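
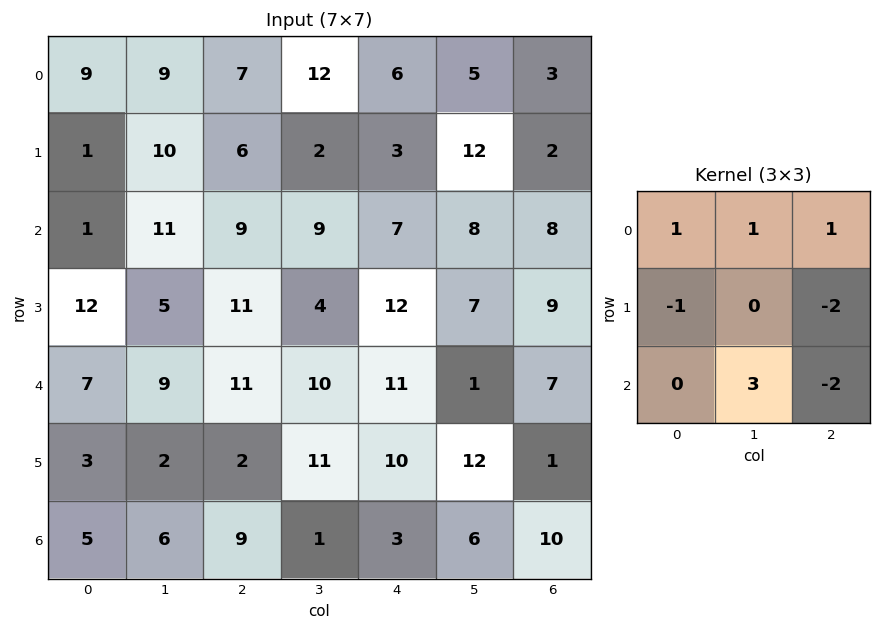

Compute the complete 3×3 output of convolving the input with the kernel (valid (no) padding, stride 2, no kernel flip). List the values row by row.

Output[0,0]: The receptive field on the input at this output position is [9 9 7 / 1 10 6 / 1 11 9]. Elementwise product with the kernel and sum: 9·1 + 9·1 + 7·1 + 1·-1 + 6·-2 + 11·3 + 9·-2.

27 26 15
-8 -2 -18
20 7 5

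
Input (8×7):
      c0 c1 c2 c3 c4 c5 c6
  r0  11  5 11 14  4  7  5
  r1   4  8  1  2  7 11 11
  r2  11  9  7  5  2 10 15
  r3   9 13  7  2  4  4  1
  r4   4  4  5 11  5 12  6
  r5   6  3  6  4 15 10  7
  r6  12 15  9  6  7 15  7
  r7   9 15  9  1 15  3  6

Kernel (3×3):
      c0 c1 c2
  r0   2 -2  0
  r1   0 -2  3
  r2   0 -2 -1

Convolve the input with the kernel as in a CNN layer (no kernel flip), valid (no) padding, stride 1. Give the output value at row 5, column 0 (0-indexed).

-36

The receptive field on the input at this output position is [6 3 6 / 12 15 9 / 9 15 9]. Elementwise product with the kernel and sum: 6·2 + 3·-2 + 15·-2 + 9·3 + 15·-2 + 9·-1.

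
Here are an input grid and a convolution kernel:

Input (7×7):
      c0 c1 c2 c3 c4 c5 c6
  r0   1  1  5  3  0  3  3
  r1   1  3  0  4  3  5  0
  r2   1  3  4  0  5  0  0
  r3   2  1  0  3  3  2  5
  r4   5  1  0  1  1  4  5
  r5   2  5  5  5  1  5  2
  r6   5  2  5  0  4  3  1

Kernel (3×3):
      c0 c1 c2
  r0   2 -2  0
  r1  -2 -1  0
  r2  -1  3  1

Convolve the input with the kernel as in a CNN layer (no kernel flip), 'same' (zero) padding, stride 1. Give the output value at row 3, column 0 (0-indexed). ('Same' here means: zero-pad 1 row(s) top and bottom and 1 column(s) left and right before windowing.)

12

The receptive field on the zero-padded input at this output position is [0 1 3 / 0 2 1 / 0 5 1]. Elementwise product with the kernel and sum: 0·2 + 1·-2 + 0·-2 + 2·-1 + 0·-1 + 5·3 + 1·1.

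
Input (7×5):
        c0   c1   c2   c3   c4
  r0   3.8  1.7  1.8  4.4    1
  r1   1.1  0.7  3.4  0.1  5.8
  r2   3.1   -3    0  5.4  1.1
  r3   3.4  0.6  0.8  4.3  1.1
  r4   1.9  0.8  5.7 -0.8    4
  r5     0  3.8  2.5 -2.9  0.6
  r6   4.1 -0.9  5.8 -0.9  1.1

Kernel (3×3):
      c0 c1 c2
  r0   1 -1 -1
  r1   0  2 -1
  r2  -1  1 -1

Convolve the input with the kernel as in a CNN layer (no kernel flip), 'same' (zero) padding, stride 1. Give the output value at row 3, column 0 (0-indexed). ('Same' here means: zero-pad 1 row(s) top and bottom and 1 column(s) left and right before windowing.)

The receptive field on the zero-padded input at this output position is [0 3.1 -3 / 0 3.4 0.6 / 0 1.9 0.8]. Elementwise product with the kernel and sum: 0·1 + 3.1·-1 + -3·-1 + 3.4·2 + 0.6·-1 + 0·-1 + 1.9·1 + 0.8·-1.

7.2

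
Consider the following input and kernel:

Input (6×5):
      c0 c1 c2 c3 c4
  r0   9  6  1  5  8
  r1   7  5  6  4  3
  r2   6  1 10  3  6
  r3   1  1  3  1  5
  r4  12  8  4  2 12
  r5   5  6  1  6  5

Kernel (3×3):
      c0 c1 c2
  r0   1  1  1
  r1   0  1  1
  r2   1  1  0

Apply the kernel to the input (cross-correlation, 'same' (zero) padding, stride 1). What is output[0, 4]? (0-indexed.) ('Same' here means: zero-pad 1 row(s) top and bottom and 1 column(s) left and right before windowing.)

15

The receptive field on the zero-padded input at this output position is [0 0 0 / 5 8 0 / 4 3 0]. Elementwise product with the kernel and sum: 0·1 + 0·1 + 0·1 + 8·1 + 0·1 + 4·1 + 3·1.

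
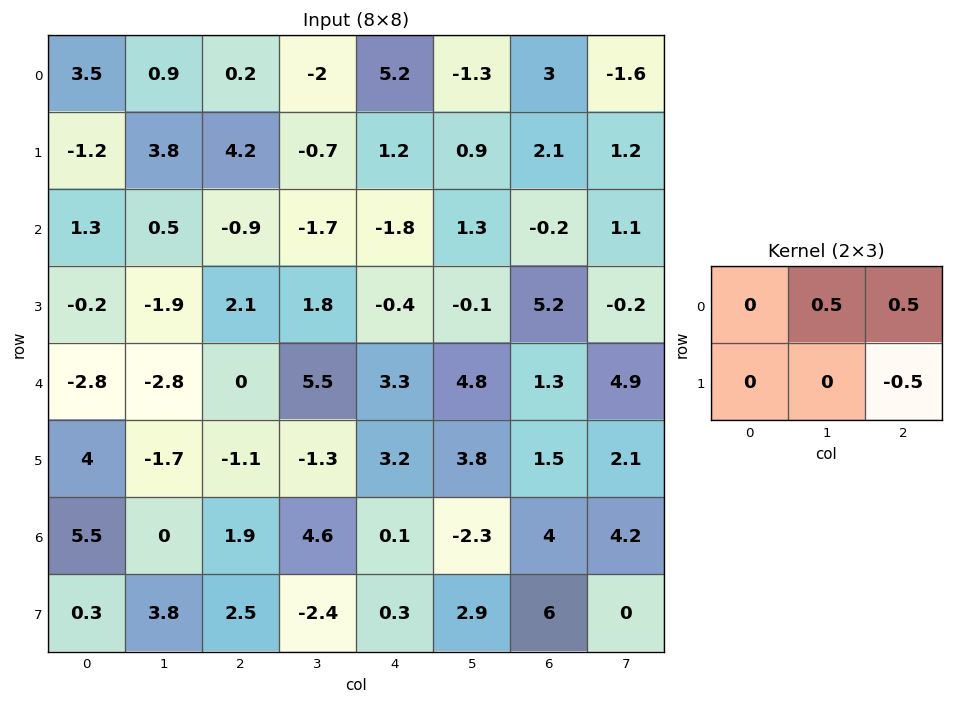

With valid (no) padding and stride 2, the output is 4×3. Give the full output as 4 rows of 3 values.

-1.55 1 -0.2
-1.25 -1.55 -2.05
-0.85 2.8 2.3
-0.3 2.2 -2.15

Output[0,0]: The receptive field on the input at this output position is [3.5 0.9 0.2 / -1.2 3.8 4.2]. Elementwise product with the kernel and sum: 0.9·0.5 + 0.2·0.5 + 4.2·-0.5.
Output[0,1]: The receptive field on the input at this output position is [0.2 -2 5.2 / 4.2 -0.7 1.2]. Elementwise product with the kernel and sum: -2·0.5 + 5.2·0.5 + 1.2·-0.5.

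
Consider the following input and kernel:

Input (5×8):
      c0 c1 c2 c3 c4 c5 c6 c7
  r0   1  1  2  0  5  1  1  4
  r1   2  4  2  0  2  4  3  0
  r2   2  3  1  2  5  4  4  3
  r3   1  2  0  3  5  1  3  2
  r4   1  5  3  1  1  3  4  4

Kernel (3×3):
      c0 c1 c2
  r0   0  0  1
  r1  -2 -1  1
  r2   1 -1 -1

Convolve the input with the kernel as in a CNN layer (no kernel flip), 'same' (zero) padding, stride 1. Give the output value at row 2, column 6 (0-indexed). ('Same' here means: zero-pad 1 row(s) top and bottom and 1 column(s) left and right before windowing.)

The receptive field on the zero-padded input at this output position is [4 3 0 / 4 4 3 / 1 3 2]. Elementwise product with the kernel and sum: 0·1 + 4·-2 + 4·-1 + 3·1 + 1·1 + 3·-1 + 2·-1.

-13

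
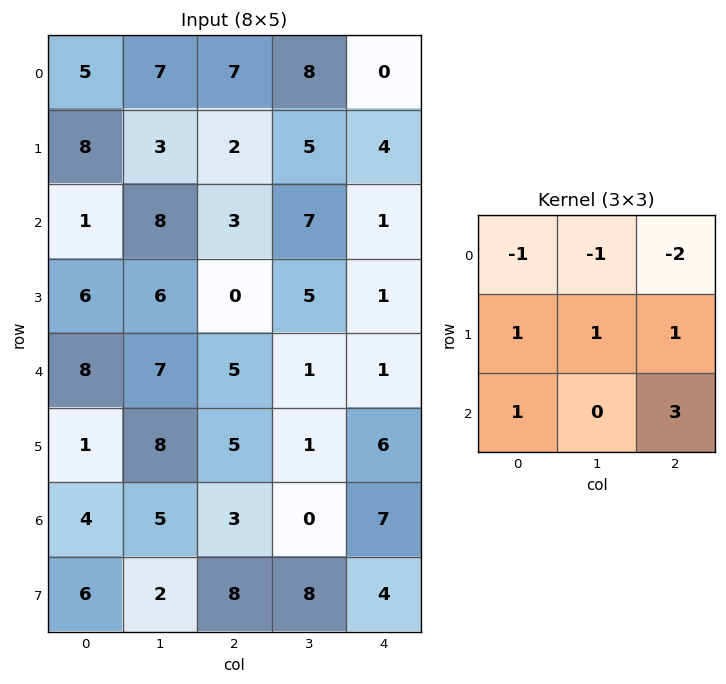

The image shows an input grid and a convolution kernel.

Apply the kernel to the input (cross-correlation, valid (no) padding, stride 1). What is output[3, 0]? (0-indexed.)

The receptive field on the input at this output position is [6 6 0 / 8 7 5 / 1 8 5]. Elementwise product with the kernel and sum: 6·-1 + 6·-1 + 0·-2 + 8·1 + 7·1 + 5·1 + 1·1 + 5·3.

24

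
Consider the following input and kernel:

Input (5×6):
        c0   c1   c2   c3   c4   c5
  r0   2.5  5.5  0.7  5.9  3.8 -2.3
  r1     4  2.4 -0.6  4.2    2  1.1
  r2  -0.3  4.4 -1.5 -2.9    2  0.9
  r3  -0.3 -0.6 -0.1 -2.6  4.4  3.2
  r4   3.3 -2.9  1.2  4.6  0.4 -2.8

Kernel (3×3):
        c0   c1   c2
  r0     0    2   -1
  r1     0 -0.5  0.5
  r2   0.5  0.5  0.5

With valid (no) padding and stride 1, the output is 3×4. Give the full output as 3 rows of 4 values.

Output[0,0]: The receptive field on the input at this output position is [2.5 5.5 0.7 / 4 2.4 -0.6 / -0.3 4.4 -1.5]. Elementwise product with the kernel and sum: 5.5·2 + 0.7·-1 + 2.4·-0.5 + -0.6·0.5 + -0.3·0.5 + 4.4·0.5 + -1.5·0.5.
Output[0,1]: The receptive field on the input at this output position is [5.5 0.7 5.9 / 2.4 -0.6 4.2 / 4.4 -1.5 -2.9]. Elementwise product with the kernel and sum: 0.7·2 + 5.9·-1 + -0.6·-0.5 + 4.2·0.5 + 4.4·0.5 + -1.5·0.5 + -2.9·0.5.

10.1 -2.1 5.7 9.45
1.95 -7.75 9.7 4.85
11.35 0.1 -1.2 3.6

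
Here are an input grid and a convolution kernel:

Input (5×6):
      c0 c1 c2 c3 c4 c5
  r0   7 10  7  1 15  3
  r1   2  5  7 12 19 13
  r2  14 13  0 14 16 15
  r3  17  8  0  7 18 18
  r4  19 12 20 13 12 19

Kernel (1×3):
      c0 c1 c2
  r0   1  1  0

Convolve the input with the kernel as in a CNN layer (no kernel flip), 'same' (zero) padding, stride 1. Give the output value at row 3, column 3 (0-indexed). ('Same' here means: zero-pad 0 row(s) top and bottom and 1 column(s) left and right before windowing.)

The receptive field on the zero-padded input at this output position is [0 7 18]. Elementwise product with the kernel and sum: 0·1 + 7·1.

7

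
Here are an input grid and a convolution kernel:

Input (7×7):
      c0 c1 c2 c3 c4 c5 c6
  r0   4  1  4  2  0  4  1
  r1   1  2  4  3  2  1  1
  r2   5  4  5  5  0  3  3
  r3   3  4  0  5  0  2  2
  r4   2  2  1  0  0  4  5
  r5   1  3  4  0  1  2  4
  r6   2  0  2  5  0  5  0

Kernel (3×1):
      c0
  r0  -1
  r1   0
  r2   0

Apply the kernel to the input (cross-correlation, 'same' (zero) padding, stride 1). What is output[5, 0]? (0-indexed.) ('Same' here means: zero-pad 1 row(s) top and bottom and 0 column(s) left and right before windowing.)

-2

The receptive field on the zero-padded input at this output position is [2 / 1 / 2]. Elementwise product with the kernel and sum: 2·-1.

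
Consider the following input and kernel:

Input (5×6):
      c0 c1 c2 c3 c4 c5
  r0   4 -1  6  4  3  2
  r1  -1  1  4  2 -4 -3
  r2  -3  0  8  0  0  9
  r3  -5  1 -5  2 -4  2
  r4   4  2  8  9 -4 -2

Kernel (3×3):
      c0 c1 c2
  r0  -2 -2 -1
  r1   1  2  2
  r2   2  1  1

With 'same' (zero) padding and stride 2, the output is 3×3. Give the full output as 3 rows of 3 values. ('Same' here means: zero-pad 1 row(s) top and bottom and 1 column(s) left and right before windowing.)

6 27 11
-9 3 27
21 42 -1

Output[0,0]: The receptive field on the zero-padded input at this output position is [0 0 0 / 0 4 -1 / 0 -1 1]. Elementwise product with the kernel and sum: 0·-2 + 0·-2 + 0·-1 + 0·1 + 4·2 + -1·2 + 0·2 + -1·1 + 1·1.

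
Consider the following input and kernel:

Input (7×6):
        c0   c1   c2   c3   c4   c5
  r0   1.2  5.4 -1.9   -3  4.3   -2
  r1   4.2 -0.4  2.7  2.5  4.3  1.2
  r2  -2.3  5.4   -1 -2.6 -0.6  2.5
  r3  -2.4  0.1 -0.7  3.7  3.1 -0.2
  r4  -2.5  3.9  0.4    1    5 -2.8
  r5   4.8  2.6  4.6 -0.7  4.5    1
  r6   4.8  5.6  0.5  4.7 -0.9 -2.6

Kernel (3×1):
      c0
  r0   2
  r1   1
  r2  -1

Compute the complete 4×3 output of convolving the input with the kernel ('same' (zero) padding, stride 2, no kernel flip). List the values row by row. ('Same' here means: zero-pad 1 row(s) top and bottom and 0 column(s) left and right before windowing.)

-3 -4.6 0
8.5 5.1 4.9
-12.1 -5.6 6.7
14.4 9.7 8.1

Output[0,0]: The receptive field on the zero-padded input at this output position is [0 / 1.2 / 4.2]. Elementwise product with the kernel and sum: 0·2 + 1.2·1 + 4.2·-1.
Output[0,1]: The receptive field on the zero-padded input at this output position is [0 / -1.9 / 2.7]. Elementwise product with the kernel and sum: 0·2 + -1.9·1 + 2.7·-1.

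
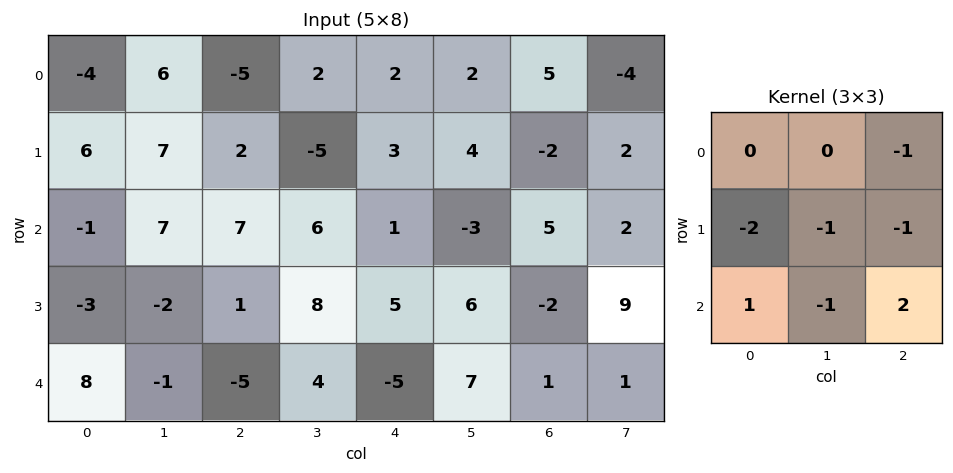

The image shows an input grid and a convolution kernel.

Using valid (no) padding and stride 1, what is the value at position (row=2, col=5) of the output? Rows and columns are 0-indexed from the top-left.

-13

The receptive field on the input at this output position is [-3 5 2 / 6 -2 9 / 7 1 1]. Elementwise product with the kernel and sum: 2·-1 + 6·-2 + -2·-1 + 9·-1 + 7·1 + 1·-1 + 1·2.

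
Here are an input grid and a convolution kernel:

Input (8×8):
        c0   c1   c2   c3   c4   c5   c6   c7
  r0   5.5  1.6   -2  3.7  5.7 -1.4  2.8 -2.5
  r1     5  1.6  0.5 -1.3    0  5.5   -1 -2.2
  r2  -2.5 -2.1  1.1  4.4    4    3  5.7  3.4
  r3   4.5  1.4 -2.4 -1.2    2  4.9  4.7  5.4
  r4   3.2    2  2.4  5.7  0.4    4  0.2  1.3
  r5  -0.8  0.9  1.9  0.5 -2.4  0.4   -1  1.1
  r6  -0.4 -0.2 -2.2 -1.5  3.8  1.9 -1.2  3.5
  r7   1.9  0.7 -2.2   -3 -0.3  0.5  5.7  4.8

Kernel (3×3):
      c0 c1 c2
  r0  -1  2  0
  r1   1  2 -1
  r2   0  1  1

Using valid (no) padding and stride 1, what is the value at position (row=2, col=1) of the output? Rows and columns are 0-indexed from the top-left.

10.2

The receptive field on the input at this output position is [-2.1 1.1 4.4 / 1.4 -2.4 -1.2 / 2 2.4 5.7]. Elementwise product with the kernel and sum: -2.1·-1 + 1.1·2 + 1.4·1 + -2.4·2 + -1.2·-1 + 2.4·1 + 5.7·1.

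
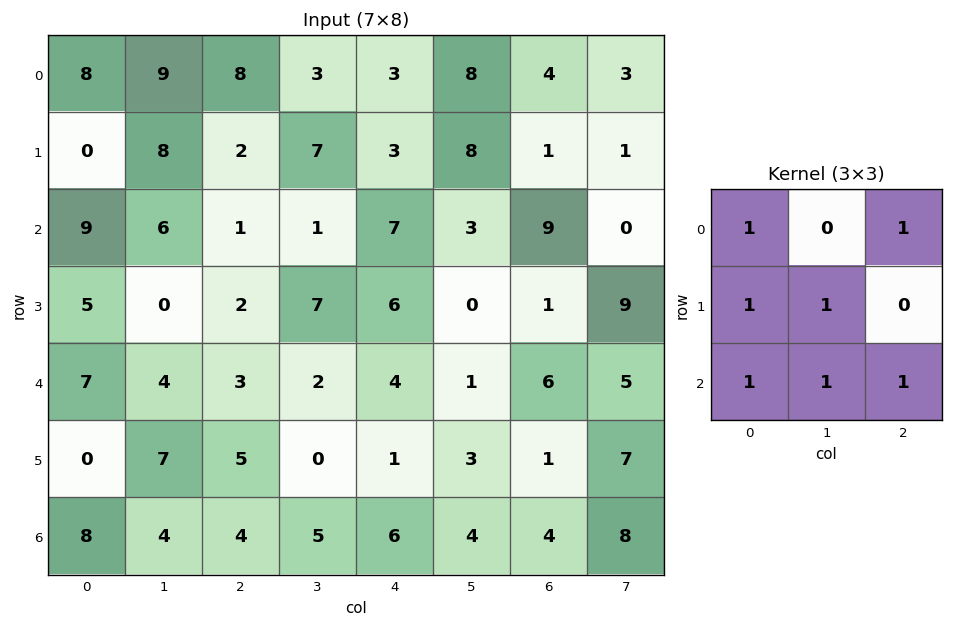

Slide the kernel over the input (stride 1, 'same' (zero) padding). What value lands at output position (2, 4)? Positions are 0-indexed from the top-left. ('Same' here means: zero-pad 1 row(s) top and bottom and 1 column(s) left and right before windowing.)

36

The receptive field on the zero-padded input at this output position is [7 3 8 / 1 7 3 / 7 6 0]. Elementwise product with the kernel and sum: 7·1 + 8·1 + 1·1 + 7·1 + 7·1 + 6·1 + 0·1.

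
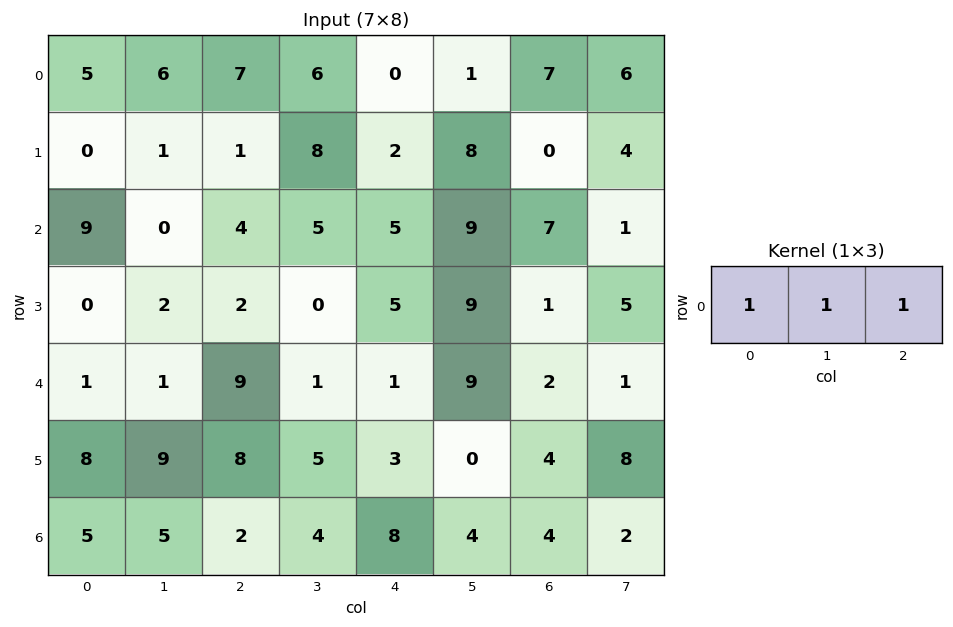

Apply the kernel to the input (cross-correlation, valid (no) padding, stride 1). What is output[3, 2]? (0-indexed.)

The receptive field on the input at this output position is [2 0 5]. Elementwise product with the kernel and sum: 2·1 + 0·1 + 5·1.

7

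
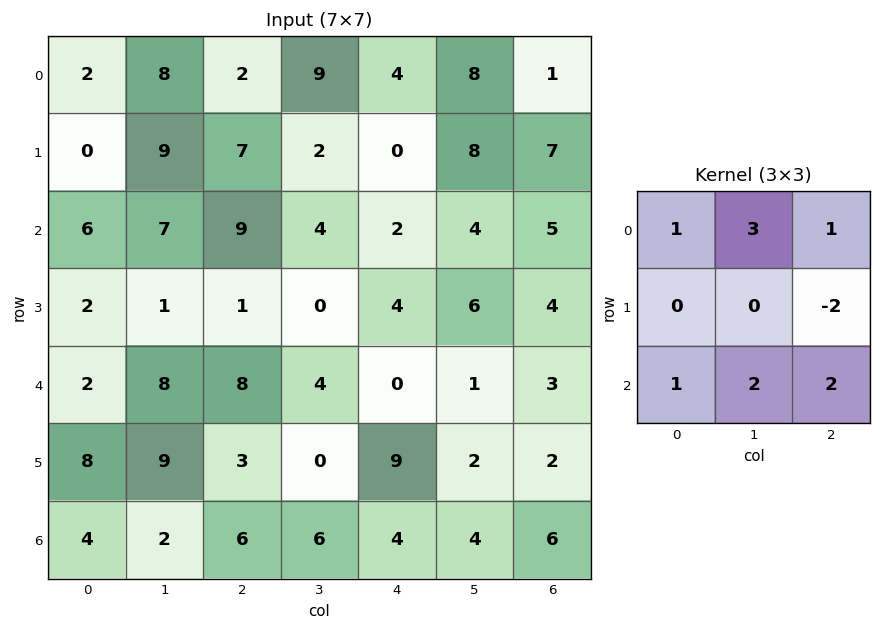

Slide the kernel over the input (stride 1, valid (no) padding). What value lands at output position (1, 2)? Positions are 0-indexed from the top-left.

The receptive field on the input at this output position is [7 2 0 / 9 4 2 / 1 0 4]. Elementwise product with the kernel and sum: 7·1 + 2·3 + 0·1 + 2·-2 + 1·1 + 0·2 + 4·2.

18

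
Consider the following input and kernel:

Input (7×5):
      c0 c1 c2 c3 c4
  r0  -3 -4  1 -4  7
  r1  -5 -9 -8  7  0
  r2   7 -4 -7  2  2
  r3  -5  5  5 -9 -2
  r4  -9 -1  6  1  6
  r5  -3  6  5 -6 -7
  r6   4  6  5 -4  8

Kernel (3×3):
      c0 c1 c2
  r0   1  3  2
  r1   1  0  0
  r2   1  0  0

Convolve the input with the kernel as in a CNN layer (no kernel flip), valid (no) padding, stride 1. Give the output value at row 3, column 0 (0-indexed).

8

The receptive field on the input at this output position is [-5 5 5 / -9 -1 6 / -3 6 5]. Elementwise product with the kernel and sum: -5·1 + 5·3 + 5·2 + -9·1 + -3·1.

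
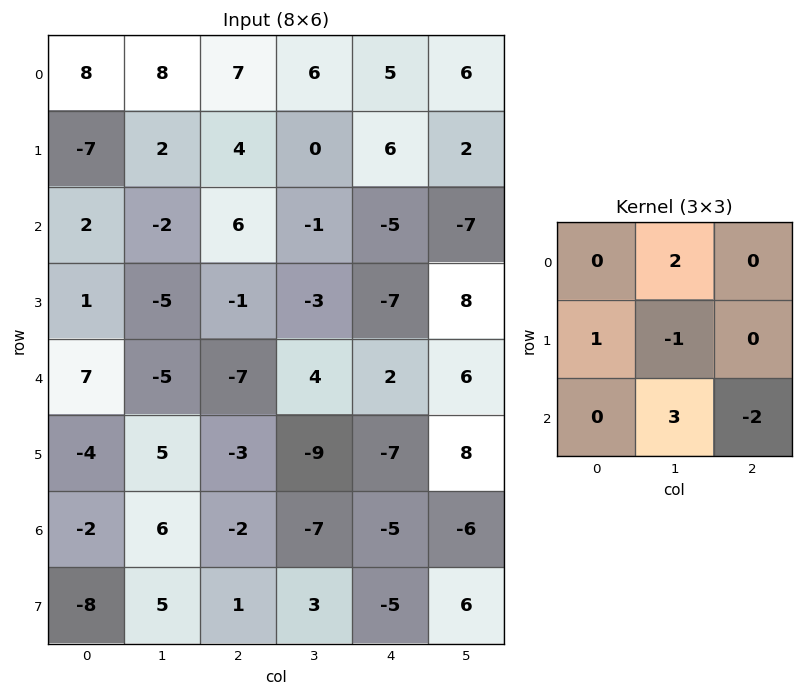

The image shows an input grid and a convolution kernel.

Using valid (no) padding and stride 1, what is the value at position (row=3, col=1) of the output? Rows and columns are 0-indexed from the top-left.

9

The receptive field on the input at this output position is [-5 -1 -3 / -5 -7 4 / 5 -3 -9]. Elementwise product with the kernel and sum: -1·2 + -5·1 + -7·-1 + -3·3 + -9·-2.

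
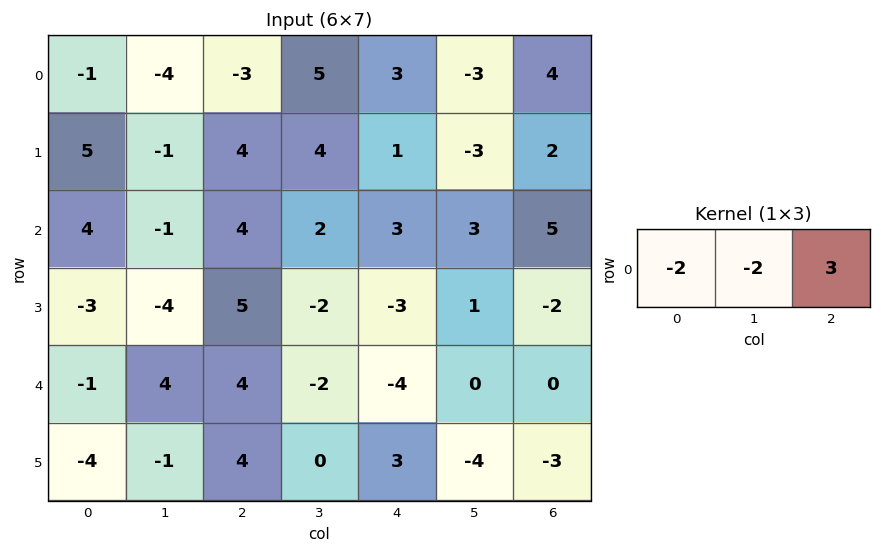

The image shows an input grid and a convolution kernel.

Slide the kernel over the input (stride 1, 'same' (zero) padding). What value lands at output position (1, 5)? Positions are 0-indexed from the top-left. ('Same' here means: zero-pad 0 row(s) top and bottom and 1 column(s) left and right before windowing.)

The receptive field on the zero-padded input at this output position is [1 -3 2]. Elementwise product with the kernel and sum: 1·-2 + -3·-2 + 2·3.

10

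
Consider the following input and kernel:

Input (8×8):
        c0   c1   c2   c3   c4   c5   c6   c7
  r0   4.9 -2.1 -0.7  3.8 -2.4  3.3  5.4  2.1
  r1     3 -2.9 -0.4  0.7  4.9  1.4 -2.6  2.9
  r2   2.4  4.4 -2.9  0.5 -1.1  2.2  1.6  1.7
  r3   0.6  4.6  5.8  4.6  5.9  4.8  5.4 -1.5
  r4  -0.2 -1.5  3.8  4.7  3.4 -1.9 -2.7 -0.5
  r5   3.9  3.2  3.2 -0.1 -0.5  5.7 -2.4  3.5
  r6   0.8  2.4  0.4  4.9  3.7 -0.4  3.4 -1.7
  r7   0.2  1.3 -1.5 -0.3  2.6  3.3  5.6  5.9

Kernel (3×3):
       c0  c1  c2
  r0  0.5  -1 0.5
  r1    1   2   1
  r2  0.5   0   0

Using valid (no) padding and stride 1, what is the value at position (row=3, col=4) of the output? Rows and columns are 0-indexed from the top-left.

-2.5

The receptive field on the input at this output position is [5.9 4.8 5.4 / 3.4 -1.9 -2.7 / -0.5 5.7 -2.4]. Elementwise product with the kernel and sum: 5.9·0.5 + 4.8·-1 + 5.4·0.5 + 3.4·1 + -1.9·2 + -2.7·1 + -0.5·0.5.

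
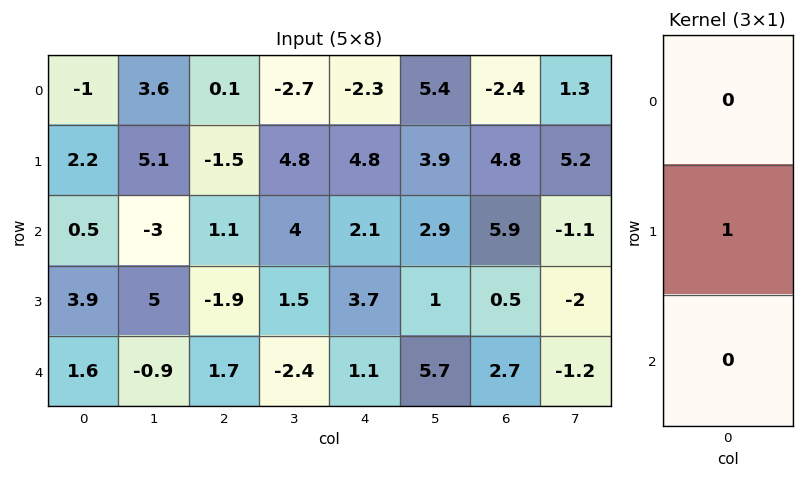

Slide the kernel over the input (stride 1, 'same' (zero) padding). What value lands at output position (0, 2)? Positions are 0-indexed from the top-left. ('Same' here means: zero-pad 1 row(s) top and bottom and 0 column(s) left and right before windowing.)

The receptive field on the zero-padded input at this output position is [0 / 0.1 / -1.5]. Elementwise product with the kernel and sum: 0.1·1.

0.1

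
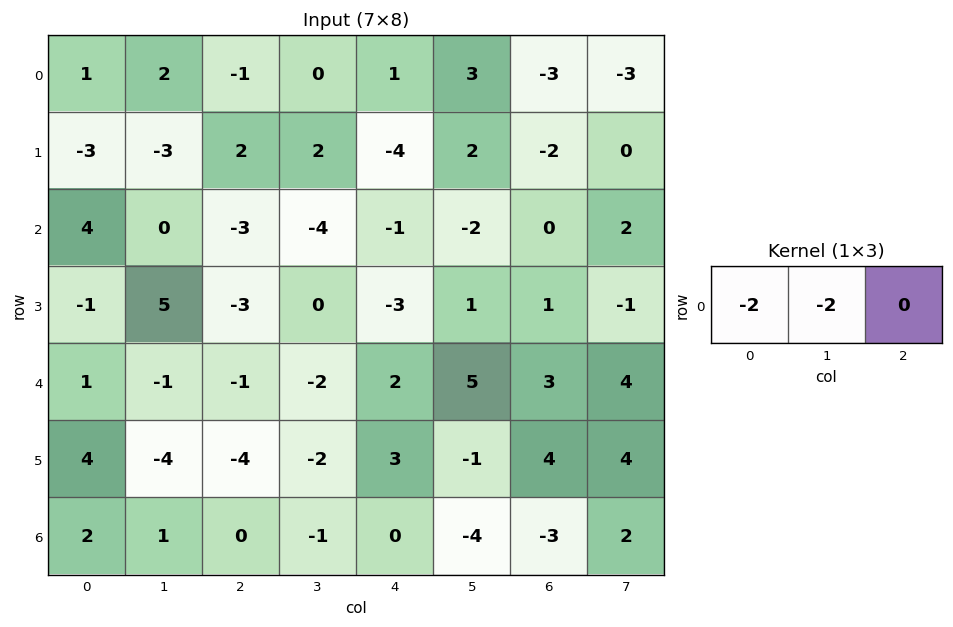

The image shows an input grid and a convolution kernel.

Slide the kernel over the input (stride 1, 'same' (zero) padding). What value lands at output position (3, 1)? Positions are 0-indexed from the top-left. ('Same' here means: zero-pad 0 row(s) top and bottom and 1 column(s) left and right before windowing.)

The receptive field on the zero-padded input at this output position is [-1 5 -3]. Elementwise product with the kernel and sum: -1·-2 + 5·-2.

-8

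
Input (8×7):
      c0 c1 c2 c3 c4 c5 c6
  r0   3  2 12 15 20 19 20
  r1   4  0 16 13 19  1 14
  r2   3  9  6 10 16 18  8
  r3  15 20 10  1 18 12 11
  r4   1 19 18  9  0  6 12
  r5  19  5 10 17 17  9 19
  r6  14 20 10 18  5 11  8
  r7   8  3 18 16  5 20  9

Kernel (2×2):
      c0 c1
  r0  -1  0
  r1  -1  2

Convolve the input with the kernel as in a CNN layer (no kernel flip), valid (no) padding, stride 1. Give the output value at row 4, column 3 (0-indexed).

8

The receptive field on the input at this output position is [9 0 / 17 17]. Elementwise product with the kernel and sum: 9·-1 + 17·-1 + 17·2.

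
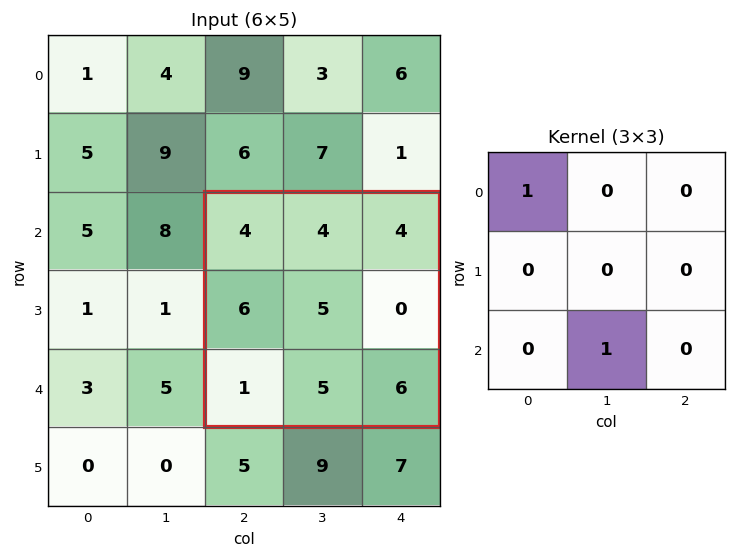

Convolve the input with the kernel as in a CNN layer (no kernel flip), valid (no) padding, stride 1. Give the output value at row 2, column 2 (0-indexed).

The receptive field on the input at this output position is [4 4 4 / 6 5 0 / 1 5 6]. Elementwise product with the kernel and sum: 4·1 + 5·1.

9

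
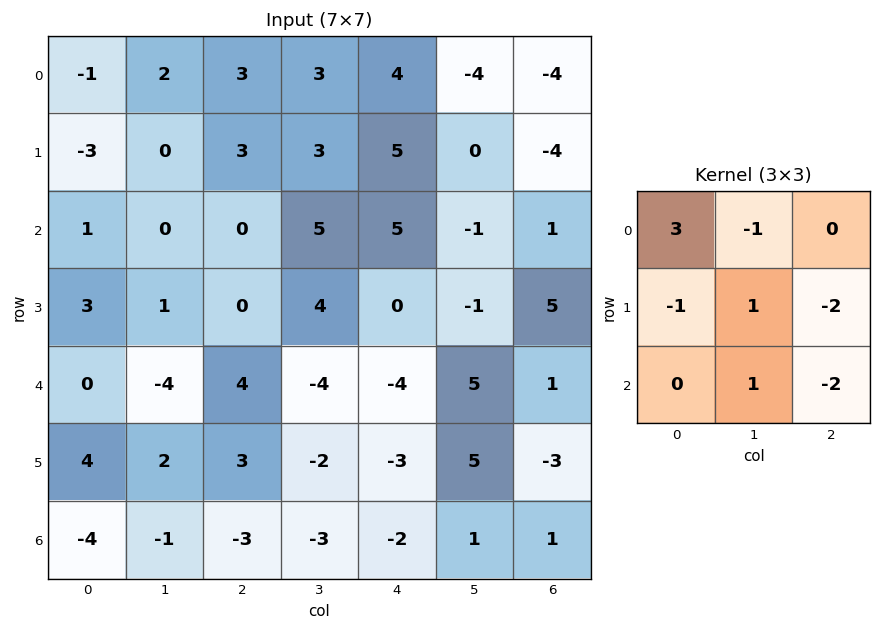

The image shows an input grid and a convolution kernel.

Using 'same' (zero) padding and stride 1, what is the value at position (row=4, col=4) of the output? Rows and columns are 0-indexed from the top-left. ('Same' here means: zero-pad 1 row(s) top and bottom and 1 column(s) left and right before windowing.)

The receptive field on the zero-padded input at this output position is [4 0 -1 / -4 -4 5 / -2 -3 5]. Elementwise product with the kernel and sum: 4·3 + 0·-1 + -4·-1 + -4·1 + 5·-2 + -3·1 + 5·-2.

-11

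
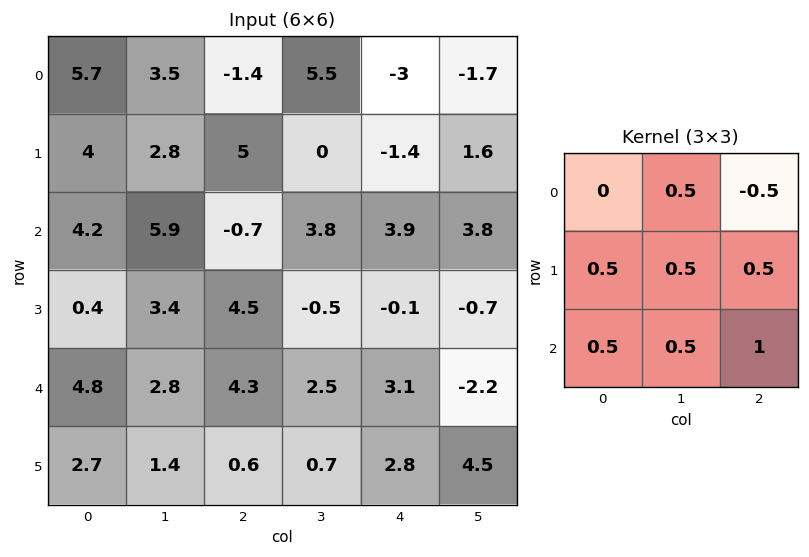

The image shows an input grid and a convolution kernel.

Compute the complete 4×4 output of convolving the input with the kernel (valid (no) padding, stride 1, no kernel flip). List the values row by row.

Output[0,0]: The receptive field on the input at this output position is [5.7 3.5 -1.4 / 4 2.8 5 / 4.2 5.9 -0.7]. Elementwise product with the kernel and sum: 3.5·0.5 + -1.4·-0.5 + 4·0.5 + 2.8·0.5 + 5·0.5 + 4.2·0.5 + 5.9·0.5 + -0.7·1.

12.7 6.85 11.5 7.1
10 10.45 6.1 3.25
15.55 7.5 8.4 0
8.05 9 8.2 8.25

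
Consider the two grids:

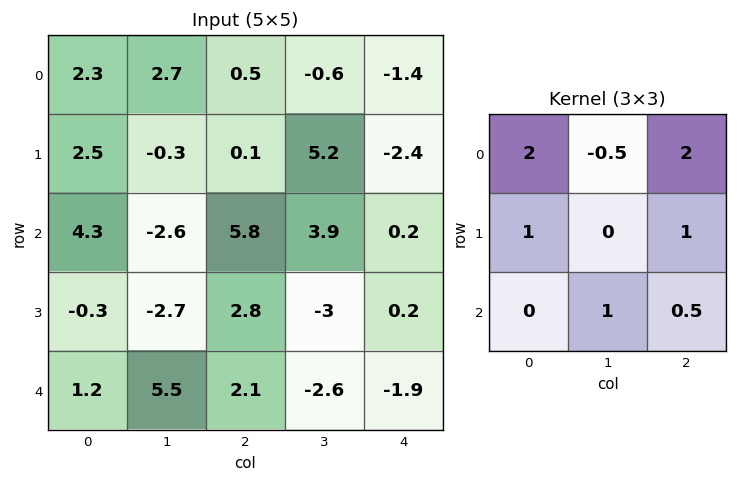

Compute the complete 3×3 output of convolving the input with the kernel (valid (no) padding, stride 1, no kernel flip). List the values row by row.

7.15 16.6 0.2
14.15 12.35 -4.1
30.55 -5.2 9.5

Output[0,0]: The receptive field on the input at this output position is [2.3 2.7 0.5 / 2.5 -0.3 0.1 / 4.3 -2.6 5.8]. Elementwise product with the kernel and sum: 2.3·2 + 2.7·-0.5 + 0.5·2 + 2.5·1 + 0.1·1 + -2.6·1 + 5.8·0.5.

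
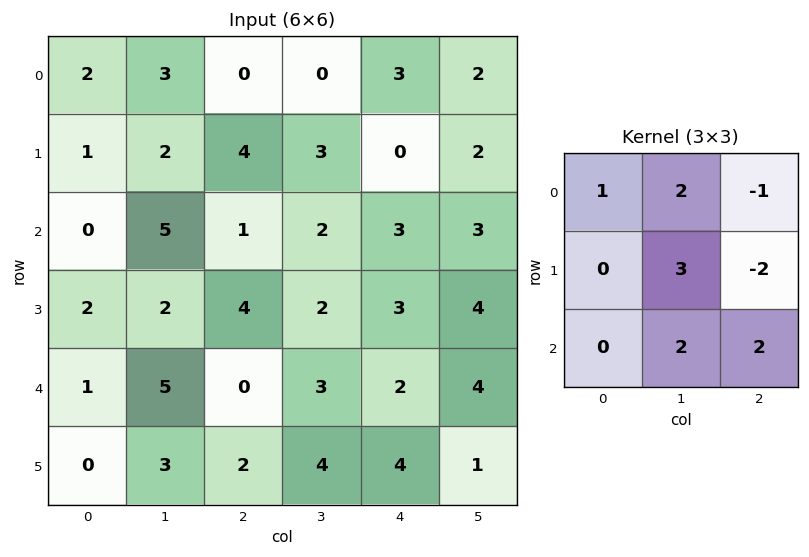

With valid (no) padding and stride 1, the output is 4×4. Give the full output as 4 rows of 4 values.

Output[0,0]: The receptive field on the input at this output position is [2 3 0 / 1 2 4 / 0 5 1]. Elementwise product with the kernel and sum: 2·1 + 3·2 + 0·-1 + 2·3 + 4·-2 + 5·2 + 1·2.

18 15 16 12
26 18 20 18
17 19 12 18
27 14 26 12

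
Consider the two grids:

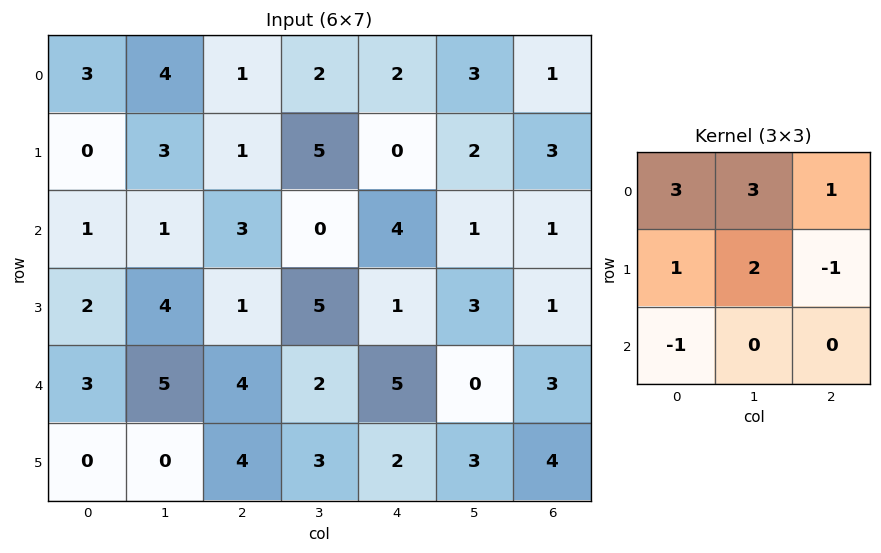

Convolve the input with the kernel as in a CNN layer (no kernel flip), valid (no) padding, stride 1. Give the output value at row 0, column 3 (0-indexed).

The receptive field on the input at this output position is [2 2 3 / 5 0 2 / 0 4 1]. Elementwise product with the kernel and sum: 2·3 + 2·3 + 3·1 + 5·1 + 0·2 + 2·-1 + 0·-1.

18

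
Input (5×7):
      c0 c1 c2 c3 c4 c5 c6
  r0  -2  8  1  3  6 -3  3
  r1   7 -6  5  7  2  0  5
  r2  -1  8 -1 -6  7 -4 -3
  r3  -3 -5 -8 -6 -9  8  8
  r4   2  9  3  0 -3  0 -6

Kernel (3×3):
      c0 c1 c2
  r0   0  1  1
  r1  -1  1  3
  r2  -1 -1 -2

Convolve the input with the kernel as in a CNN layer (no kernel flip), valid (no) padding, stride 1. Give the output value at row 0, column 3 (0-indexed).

The receptive field on the input at this output position is [3 6 -3 / 7 2 0 / -6 7 -4]. Elementwise product with the kernel and sum: 6·1 + -3·1 + 7·-1 + 2·1 + 0·3 + -6·-1 + 7·-1 + -4·-2.

5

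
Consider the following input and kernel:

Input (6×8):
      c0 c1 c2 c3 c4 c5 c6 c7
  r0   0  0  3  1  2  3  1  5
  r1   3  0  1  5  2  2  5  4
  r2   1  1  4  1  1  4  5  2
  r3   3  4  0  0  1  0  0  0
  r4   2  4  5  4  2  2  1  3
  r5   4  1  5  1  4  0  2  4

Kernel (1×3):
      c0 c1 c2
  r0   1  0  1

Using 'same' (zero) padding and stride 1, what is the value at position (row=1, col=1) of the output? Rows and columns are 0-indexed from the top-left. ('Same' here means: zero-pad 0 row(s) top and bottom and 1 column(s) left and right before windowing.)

The receptive field on the zero-padded input at this output position is [3 0 1]. Elementwise product with the kernel and sum: 3·1 + 1·1.

4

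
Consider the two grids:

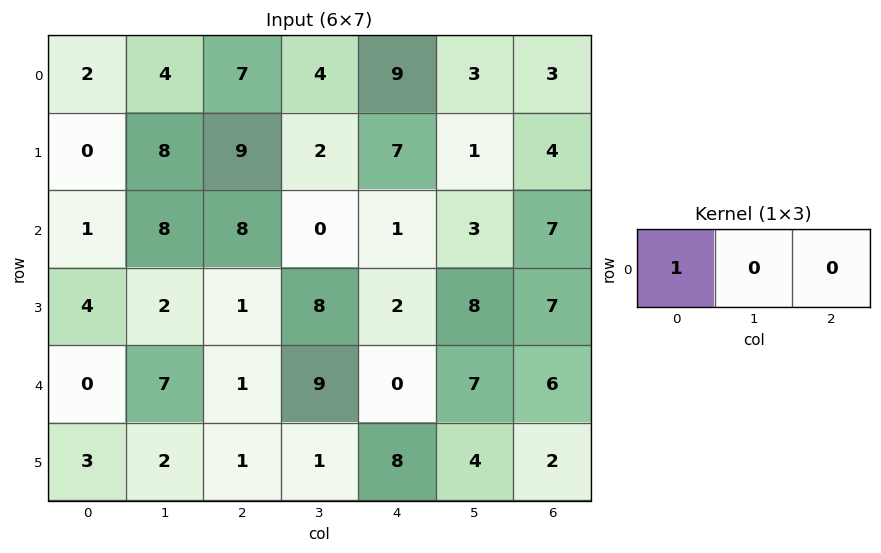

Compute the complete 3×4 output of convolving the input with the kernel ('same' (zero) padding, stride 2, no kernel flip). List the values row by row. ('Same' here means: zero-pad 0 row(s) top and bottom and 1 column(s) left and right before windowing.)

0 4 4 3
0 8 0 3
0 7 9 7

Output[0,0]: The receptive field on the zero-padded input at this output position is [0 2 4]. Elementwise product with the kernel and sum: 0·1.
Output[0,1]: The receptive field on the zero-padded input at this output position is [4 7 4]. Elementwise product with the kernel and sum: 4·1.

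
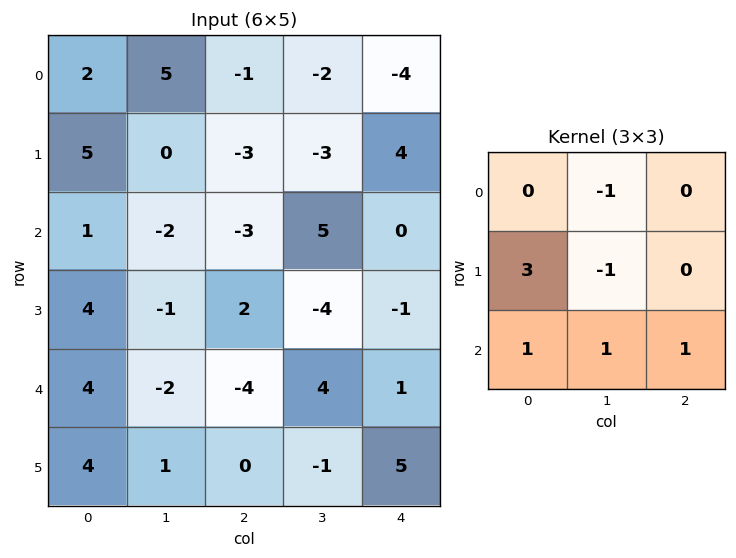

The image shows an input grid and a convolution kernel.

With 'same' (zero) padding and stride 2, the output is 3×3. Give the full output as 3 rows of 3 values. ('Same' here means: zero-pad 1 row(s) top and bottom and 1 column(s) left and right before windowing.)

3 10 -1
-3 -3 6
-3 -4 16

Output[0,0]: The receptive field on the zero-padded input at this output position is [0 0 0 / 0 2 5 / 0 5 0]. Elementwise product with the kernel and sum: 0·-1 + 0·3 + 2·-1 + 0·1 + 5·1 + 0·1.
Output[0,1]: The receptive field on the zero-padded input at this output position is [0 0 0 / 5 -1 -2 / 0 -3 -3]. Elementwise product with the kernel and sum: 0·-1 + 5·3 + -1·-1 + 0·1 + -3·1 + -3·1.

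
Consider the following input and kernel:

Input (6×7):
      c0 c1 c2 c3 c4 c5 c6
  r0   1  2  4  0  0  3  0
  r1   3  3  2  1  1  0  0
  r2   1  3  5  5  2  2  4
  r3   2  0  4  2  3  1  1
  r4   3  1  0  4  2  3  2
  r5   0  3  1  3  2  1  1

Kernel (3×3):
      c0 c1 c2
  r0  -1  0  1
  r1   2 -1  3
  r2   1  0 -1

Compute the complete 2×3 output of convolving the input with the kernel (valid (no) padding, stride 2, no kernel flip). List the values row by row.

8 5 0
23 10 10

Output[0,0]: The receptive field on the input at this output position is [1 2 4 / 3 3 2 / 1 3 5]. Elementwise product with the kernel and sum: 1·-1 + 4·1 + 3·2 + 3·-1 + 2·3 + 1·1 + 5·-1.
Output[0,1]: The receptive field on the input at this output position is [4 0 0 / 2 1 1 / 5 5 2]. Elementwise product with the kernel and sum: 4·-1 + 0·1 + 2·2 + 1·-1 + 1·3 + 5·1 + 2·-1.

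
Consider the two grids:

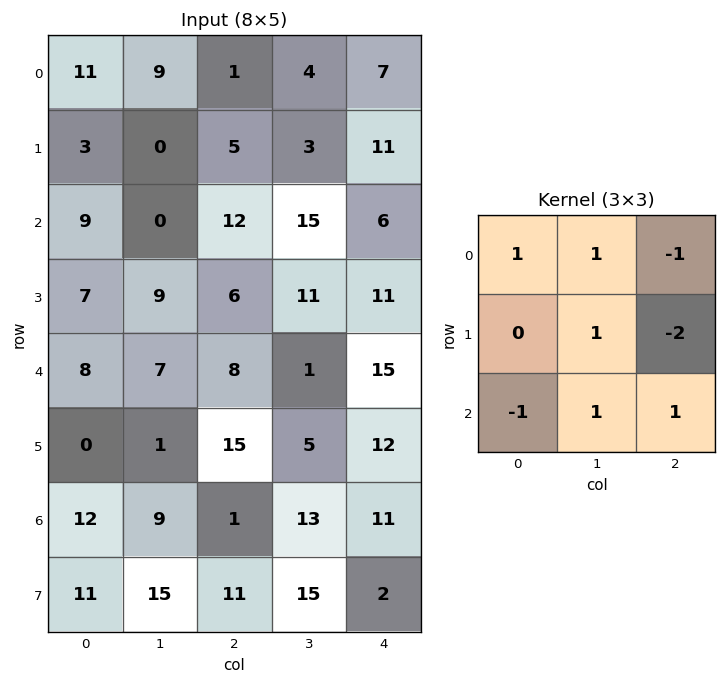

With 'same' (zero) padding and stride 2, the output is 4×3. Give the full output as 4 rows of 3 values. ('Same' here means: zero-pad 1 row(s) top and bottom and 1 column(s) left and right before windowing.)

-4 1 15
28 -8 20
-7 29 44
19 -3 15

Output[0,0]: The receptive field on the zero-padded input at this output position is [0 0 0 / 0 11 9 / 0 3 0]. Elementwise product with the kernel and sum: 0·1 + 0·1 + 0·-1 + 11·1 + 9·-2 + 0·-1 + 3·1 + 0·1.
Output[0,1]: The receptive field on the zero-padded input at this output position is [0 0 0 / 9 1 4 / 0 5 3]. Elementwise product with the kernel and sum: 0·1 + 0·1 + 0·-1 + 1·1 + 4·-2 + 0·-1 + 5·1 + 3·1.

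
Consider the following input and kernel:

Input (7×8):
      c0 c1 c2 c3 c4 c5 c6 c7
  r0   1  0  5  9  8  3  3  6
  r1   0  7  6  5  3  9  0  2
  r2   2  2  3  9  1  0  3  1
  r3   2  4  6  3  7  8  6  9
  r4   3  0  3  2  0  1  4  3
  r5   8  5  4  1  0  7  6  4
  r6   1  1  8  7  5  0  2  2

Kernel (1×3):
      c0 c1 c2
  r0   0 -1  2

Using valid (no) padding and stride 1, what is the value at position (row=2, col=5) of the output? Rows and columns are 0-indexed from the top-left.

The receptive field on the input at this output position is [0 3 1]. Elementwise product with the kernel and sum: 3·-1 + 1·2.

-1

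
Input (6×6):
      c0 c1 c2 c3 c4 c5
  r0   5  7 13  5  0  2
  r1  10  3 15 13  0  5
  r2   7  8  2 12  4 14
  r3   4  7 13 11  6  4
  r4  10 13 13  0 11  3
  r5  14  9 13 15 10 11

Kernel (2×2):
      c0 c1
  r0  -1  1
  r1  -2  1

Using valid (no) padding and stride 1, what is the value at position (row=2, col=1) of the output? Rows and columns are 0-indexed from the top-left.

-7

The receptive field on the input at this output position is [8 2 / 7 13]. Elementwise product with the kernel and sum: 8·-1 + 2·1 + 7·-2 + 13·1.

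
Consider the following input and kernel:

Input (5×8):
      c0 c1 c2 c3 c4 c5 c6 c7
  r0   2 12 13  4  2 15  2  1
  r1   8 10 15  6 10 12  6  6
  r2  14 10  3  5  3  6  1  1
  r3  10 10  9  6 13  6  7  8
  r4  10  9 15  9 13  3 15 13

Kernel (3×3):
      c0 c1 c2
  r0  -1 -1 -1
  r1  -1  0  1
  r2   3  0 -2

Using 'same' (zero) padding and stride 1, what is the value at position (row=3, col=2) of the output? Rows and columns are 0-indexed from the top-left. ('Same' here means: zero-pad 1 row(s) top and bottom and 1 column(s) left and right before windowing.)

-13

The receptive field on the zero-padded input at this output position is [10 3 5 / 10 9 6 / 9 15 9]. Elementwise product with the kernel and sum: 10·-1 + 3·-1 + 5·-1 + 10·-1 + 6·1 + 9·3 + 9·-2.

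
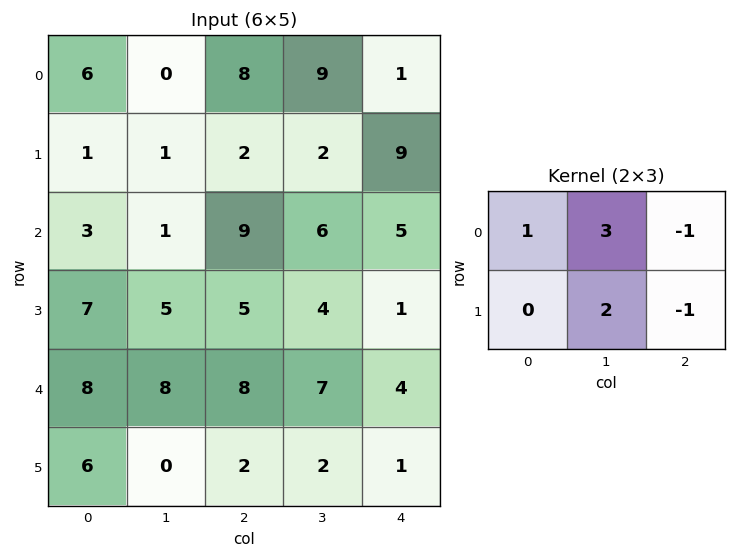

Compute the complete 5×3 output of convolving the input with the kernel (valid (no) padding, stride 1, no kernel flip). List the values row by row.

-2 17 29
-5 17 6
2 28 29
25 25 26
22 27 28

Output[0,0]: The receptive field on the input at this output position is [6 0 8 / 1 1 2]. Elementwise product with the kernel and sum: 6·1 + 0·3 + 8·-1 + 1·2 + 2·-1.
Output[0,1]: The receptive field on the input at this output position is [0 8 9 / 1 2 2]. Elementwise product with the kernel and sum: 0·1 + 8·3 + 9·-1 + 2·2 + 2·-1.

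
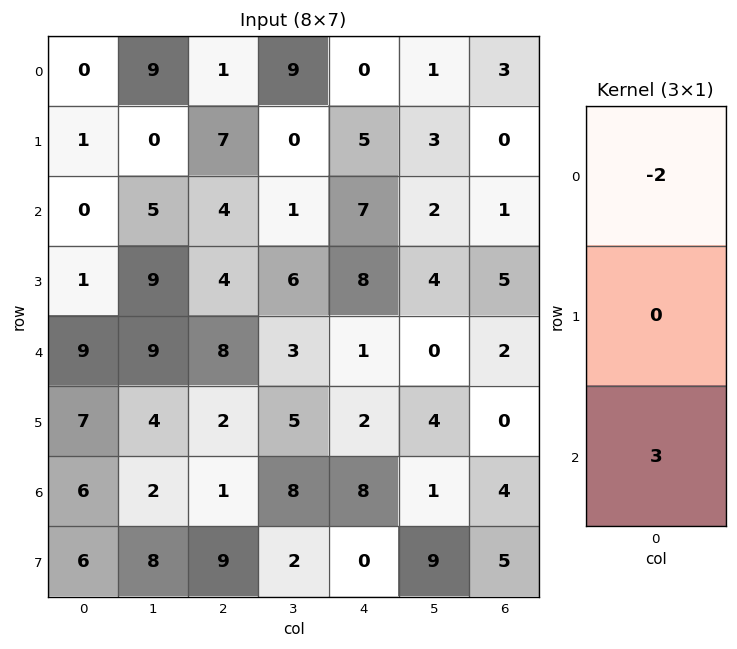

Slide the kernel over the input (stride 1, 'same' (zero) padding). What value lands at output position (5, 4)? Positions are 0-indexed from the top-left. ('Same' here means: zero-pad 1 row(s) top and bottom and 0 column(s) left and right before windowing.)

22

The receptive field on the zero-padded input at this output position is [1 / 2 / 8]. Elementwise product with the kernel and sum: 1·-2 + 8·3.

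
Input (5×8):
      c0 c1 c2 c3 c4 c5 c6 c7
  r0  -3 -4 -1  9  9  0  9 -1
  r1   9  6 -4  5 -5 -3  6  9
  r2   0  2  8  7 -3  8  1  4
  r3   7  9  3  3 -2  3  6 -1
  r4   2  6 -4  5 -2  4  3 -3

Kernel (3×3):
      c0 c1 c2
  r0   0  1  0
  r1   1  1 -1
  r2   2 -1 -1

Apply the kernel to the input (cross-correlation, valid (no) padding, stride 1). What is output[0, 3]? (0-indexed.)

21

The receptive field on the input at this output position is [9 9 0 / 5 -5 -3 / 7 -3 8]. Elementwise product with the kernel and sum: 9·1 + 5·1 + -5·1 + -3·-1 + 7·2 + -3·-1 + 8·-1.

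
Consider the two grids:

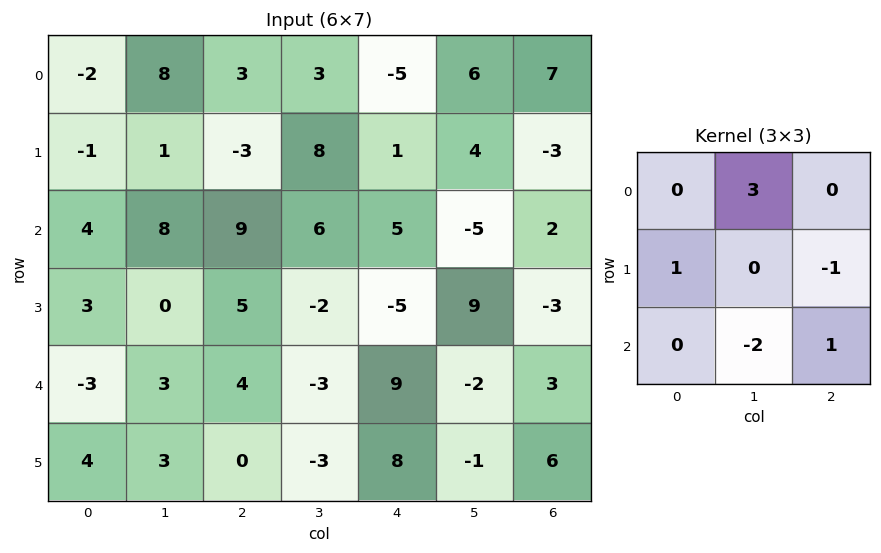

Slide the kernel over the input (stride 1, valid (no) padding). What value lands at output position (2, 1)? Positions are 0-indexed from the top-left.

The receptive field on the input at this output position is [8 9 6 / 0 5 -2 / 3 4 -3]. Elementwise product with the kernel and sum: 9·3 + 0·1 + -2·-1 + 4·-2 + -3·1.

18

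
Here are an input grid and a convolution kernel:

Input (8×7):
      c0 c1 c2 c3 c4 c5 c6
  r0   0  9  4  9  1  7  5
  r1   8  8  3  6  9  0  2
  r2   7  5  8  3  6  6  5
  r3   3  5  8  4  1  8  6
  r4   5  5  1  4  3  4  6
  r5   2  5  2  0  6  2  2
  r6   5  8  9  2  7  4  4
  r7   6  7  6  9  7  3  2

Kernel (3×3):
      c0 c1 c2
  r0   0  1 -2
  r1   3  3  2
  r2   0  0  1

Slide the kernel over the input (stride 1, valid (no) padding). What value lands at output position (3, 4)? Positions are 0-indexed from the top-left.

The receptive field on the input at this output position is [1 8 6 / 3 4 6 / 6 2 2]. Elementwise product with the kernel and sum: 8·1 + 6·-2 + 3·3 + 4·3 + 6·2 + 2·1.

31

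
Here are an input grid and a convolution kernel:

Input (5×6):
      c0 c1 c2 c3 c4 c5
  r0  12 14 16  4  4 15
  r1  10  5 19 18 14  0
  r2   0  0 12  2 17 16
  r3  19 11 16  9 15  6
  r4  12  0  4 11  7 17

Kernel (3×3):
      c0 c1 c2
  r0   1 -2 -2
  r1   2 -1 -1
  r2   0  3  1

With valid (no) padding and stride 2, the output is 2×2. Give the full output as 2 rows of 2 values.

-40 29
-9 22

Output[0,0]: The receptive field on the input at this output position is [12 14 16 / 10 5 19 / 0 0 12]. Elementwise product with the kernel and sum: 12·1 + 14·-2 + 16·-2 + 10·2 + 5·-1 + 19·-1 + 0·3 + 12·1.
Output[0,1]: The receptive field on the input at this output position is [16 4 4 / 19 18 14 / 12 2 17]. Elementwise product with the kernel and sum: 16·1 + 4·-2 + 4·-2 + 19·2 + 18·-1 + 14·-1 + 2·3 + 17·1.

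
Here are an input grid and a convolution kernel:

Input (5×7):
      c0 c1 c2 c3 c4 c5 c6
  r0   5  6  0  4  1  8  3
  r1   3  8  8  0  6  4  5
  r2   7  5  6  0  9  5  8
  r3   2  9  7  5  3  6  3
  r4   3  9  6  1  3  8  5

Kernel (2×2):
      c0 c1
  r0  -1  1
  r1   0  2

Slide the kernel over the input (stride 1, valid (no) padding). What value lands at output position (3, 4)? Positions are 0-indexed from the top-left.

19

The receptive field on the input at this output position is [3 6 / 3 8]. Elementwise product with the kernel and sum: 3·-1 + 6·1 + 8·2.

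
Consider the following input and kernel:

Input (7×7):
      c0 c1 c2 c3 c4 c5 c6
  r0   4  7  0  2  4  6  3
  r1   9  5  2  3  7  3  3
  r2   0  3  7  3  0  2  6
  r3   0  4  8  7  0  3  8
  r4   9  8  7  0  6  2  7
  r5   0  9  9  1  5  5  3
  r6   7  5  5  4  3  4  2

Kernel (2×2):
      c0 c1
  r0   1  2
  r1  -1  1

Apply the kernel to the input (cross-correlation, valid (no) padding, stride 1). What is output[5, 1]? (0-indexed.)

The receptive field on the input at this output position is [9 9 / 5 5]. Elementwise product with the kernel and sum: 9·1 + 9·2 + 5·-1 + 5·1.

27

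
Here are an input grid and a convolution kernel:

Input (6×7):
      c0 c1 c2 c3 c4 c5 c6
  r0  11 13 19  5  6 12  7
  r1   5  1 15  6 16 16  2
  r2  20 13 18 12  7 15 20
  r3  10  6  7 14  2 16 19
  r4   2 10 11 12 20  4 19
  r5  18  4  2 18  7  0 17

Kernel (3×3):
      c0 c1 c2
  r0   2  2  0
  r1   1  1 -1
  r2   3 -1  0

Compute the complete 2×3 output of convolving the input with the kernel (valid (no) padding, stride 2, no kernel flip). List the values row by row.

86 95 72
71 100 99

Output[0,0]: The receptive field on the input at this output position is [11 13 19 / 5 1 15 / 20 13 18]. Elementwise product with the kernel and sum: 11·2 + 13·2 + 5·1 + 1·1 + 15·-1 + 20·3 + 13·-1.
Output[0,1]: The receptive field on the input at this output position is [19 5 6 / 15 6 16 / 18 12 7]. Elementwise product with the kernel and sum: 19·2 + 5·2 + 15·1 + 6·1 + 16·-1 + 18·3 + 12·-1.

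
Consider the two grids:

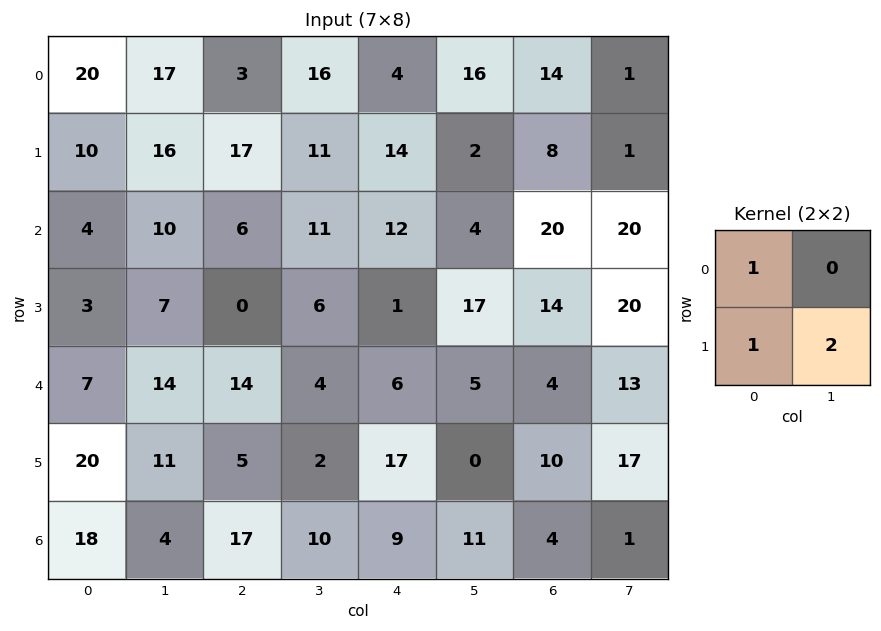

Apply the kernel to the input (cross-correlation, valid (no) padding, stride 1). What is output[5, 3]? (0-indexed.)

30

The receptive field on the input at this output position is [2 17 / 10 9]. Elementwise product with the kernel and sum: 2·1 + 10·1 + 9·2.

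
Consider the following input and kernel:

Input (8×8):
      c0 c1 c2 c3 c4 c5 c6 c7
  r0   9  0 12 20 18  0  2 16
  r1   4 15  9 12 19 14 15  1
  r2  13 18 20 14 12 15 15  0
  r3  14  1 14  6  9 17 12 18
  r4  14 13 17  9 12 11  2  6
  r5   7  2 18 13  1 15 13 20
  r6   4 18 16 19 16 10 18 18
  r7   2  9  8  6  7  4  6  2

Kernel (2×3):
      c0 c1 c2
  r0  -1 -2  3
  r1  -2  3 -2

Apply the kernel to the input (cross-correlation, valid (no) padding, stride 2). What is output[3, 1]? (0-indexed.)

The receptive field on the input at this output position is [16 19 16 / 8 6 7]. Elementwise product with the kernel and sum: 16·-1 + 19·-2 + 16·3 + 8·-2 + 6·3 + 7·-2.

-18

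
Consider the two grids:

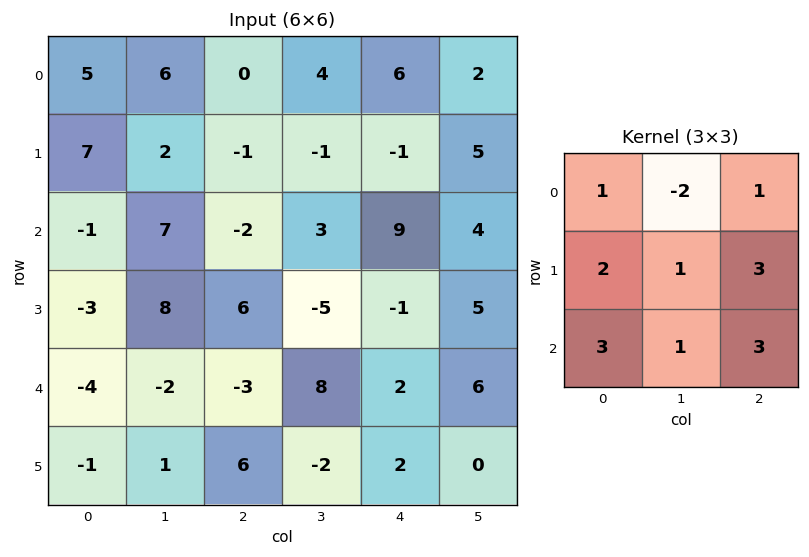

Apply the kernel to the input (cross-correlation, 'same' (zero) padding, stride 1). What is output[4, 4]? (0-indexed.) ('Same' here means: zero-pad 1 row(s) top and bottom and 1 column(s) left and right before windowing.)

34

The receptive field on the zero-padded input at this output position is [-5 -1 5 / 8 2 6 / -2 2 0]. Elementwise product with the kernel and sum: -5·1 + -1·-2 + 5·1 + 8·2 + 2·1 + 6·3 + -2·3 + 2·1 + 0·3.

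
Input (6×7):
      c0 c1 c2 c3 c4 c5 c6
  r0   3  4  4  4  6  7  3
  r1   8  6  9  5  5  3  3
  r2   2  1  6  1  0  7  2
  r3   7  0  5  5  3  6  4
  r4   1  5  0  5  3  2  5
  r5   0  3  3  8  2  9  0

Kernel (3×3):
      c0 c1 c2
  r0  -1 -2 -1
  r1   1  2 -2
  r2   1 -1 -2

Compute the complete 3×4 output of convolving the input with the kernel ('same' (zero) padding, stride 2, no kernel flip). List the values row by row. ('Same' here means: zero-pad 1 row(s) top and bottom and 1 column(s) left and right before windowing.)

Output[0,0]: The receptive field on the zero-padded input at this output position is [0 0 0 / 0 3 4 / 0 8 6]. Elementwise product with the kernel and sum: 0·-1 + 0·-2 + 0·-1 + 0·1 + 3·2 + 4·-2 + 0·1 + 8·-1 + 6·-2.

-22 -9 -4 13
-27 -33 -41 4
-28 -36 -22 7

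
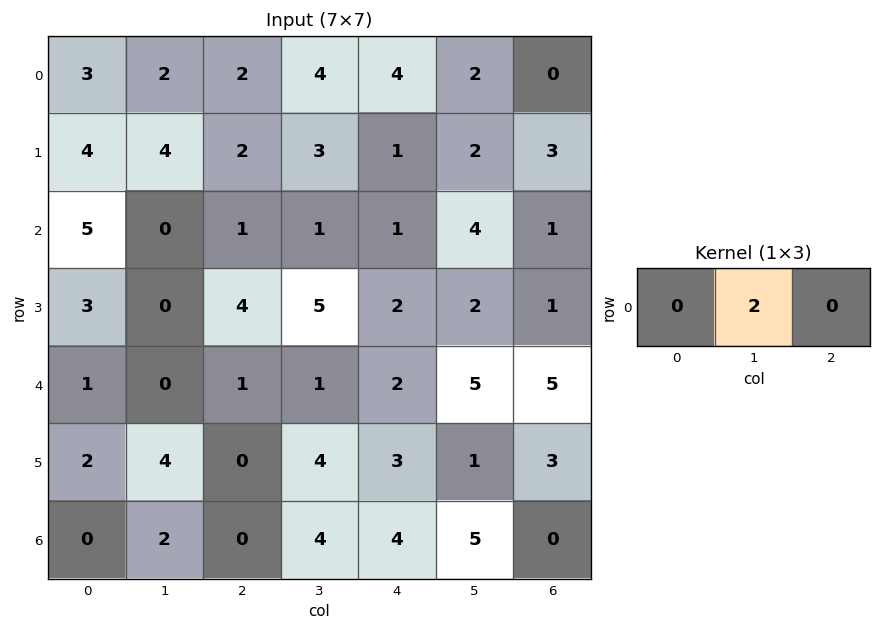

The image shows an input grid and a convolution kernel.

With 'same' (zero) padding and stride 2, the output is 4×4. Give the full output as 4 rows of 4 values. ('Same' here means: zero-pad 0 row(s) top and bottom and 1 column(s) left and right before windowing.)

Output[0,0]: The receptive field on the zero-padded input at this output position is [0 3 2]. Elementwise product with the kernel and sum: 3·2.
Output[0,1]: The receptive field on the zero-padded input at this output position is [2 2 4]. Elementwise product with the kernel and sum: 2·2.

6 4 8 0
10 2 2 2
2 2 4 10
0 0 8 0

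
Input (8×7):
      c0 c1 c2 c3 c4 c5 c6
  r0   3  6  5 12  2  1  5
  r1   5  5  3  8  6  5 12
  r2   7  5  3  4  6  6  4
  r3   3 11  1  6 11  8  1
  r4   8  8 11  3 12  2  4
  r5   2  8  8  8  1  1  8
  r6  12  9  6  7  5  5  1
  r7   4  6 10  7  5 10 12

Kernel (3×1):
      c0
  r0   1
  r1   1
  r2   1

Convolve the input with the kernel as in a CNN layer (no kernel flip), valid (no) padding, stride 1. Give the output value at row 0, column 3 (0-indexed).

The receptive field on the input at this output position is [12 / 8 / 4]. Elementwise product with the kernel and sum: 12·1 + 8·1 + 4·1.

24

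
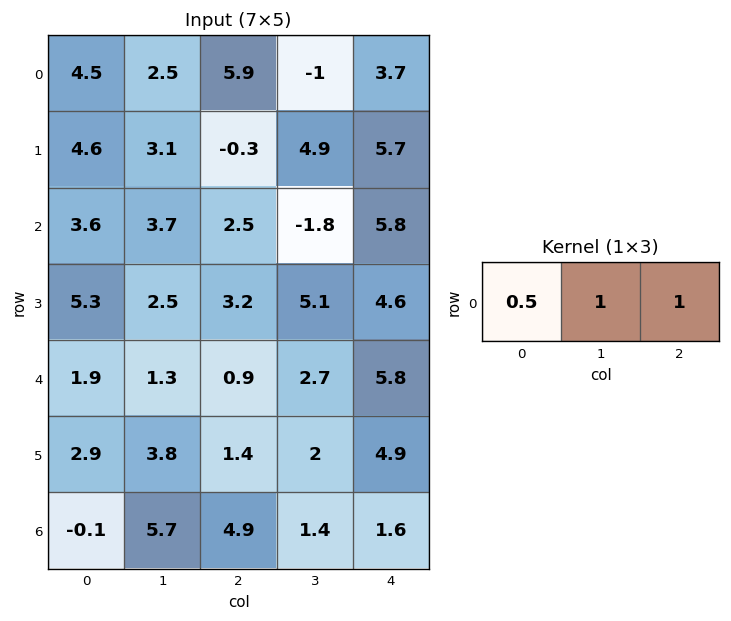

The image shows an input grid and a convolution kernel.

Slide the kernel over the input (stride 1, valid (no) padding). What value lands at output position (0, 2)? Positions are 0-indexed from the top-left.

5.65

The receptive field on the input at this output position is [5.9 -1 3.7]. Elementwise product with the kernel and sum: 5.9·0.5 + -1·1 + 3.7·1.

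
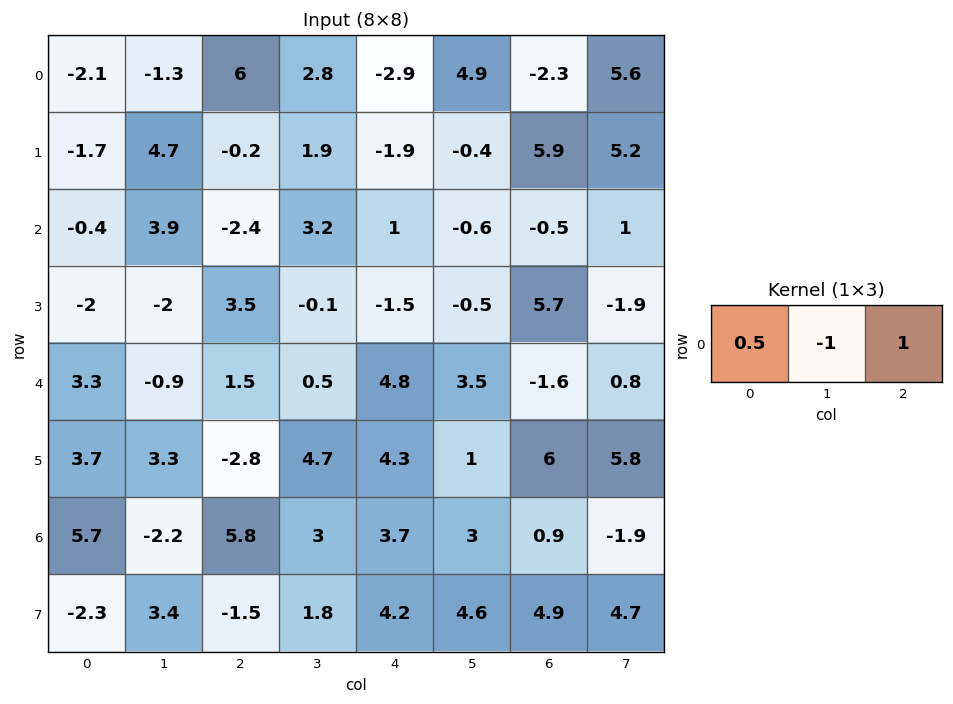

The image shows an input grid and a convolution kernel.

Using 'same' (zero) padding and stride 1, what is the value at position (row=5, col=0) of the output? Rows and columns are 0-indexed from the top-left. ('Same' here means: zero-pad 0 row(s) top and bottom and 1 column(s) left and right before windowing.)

-0.4

The receptive field on the zero-padded input at this output position is [0 3.7 3.3]. Elementwise product with the kernel and sum: 0·0.5 + 3.7·-1 + 3.3·1.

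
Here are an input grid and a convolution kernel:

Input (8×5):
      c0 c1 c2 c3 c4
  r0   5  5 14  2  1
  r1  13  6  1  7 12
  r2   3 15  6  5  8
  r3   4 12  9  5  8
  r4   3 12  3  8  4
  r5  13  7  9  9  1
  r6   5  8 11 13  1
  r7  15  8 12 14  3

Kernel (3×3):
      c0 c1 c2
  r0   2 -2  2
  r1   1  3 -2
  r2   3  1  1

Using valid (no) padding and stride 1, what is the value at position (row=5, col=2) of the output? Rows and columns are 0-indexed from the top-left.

103

The receptive field on the input at this output position is [9 9 1 / 11 13 1 / 12 14 3]. Elementwise product with the kernel and sum: 9·2 + 9·-2 + 1·2 + 11·1 + 13·3 + 1·-2 + 12·3 + 14·1 + 3·1.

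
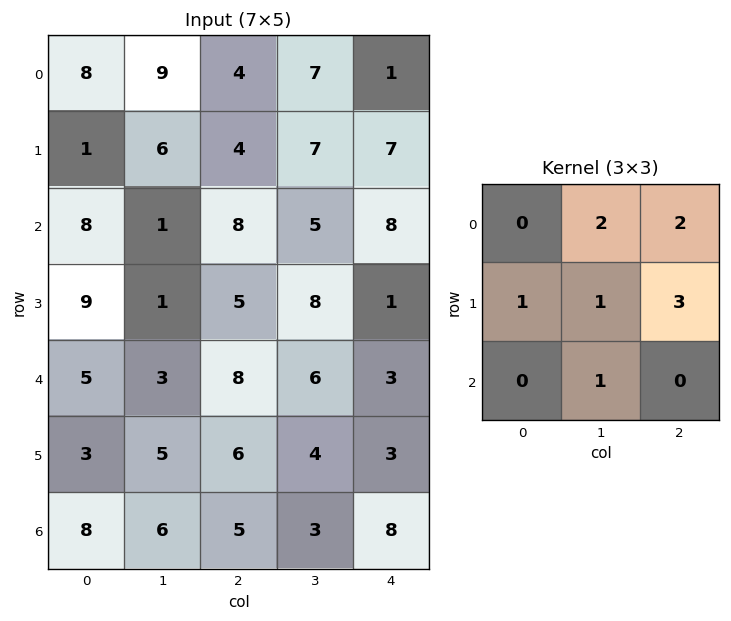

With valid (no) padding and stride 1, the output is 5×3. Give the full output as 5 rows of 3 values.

46 61 53
54 51 73
46 64 48
49 61 45
54 56 40

Output[0,0]: The receptive field on the input at this output position is [8 9 4 / 1 6 4 / 8 1 8]. Elementwise product with the kernel and sum: 9·2 + 4·2 + 1·1 + 6·1 + 4·3 + 1·1.
Output[0,1]: The receptive field on the input at this output position is [9 4 7 / 6 4 7 / 1 8 5]. Elementwise product with the kernel and sum: 4·2 + 7·2 + 6·1 + 4·1 + 7·3 + 8·1.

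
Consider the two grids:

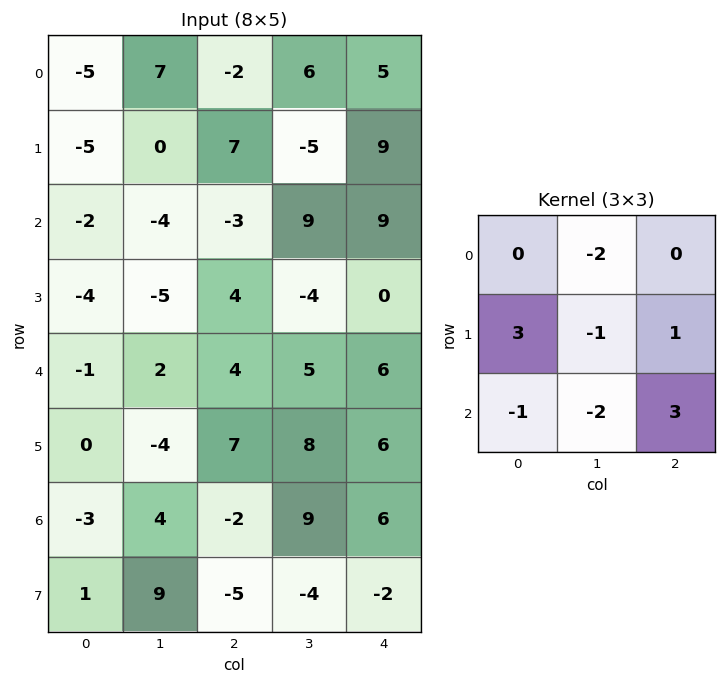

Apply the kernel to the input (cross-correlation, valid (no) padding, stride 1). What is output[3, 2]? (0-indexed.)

16

The receptive field on the input at this output position is [4 -4 0 / 4 5 6 / 7 8 6]. Elementwise product with the kernel and sum: -4·-2 + 4·3 + 5·-1 + 6·1 + 7·-1 + 8·-2 + 6·3.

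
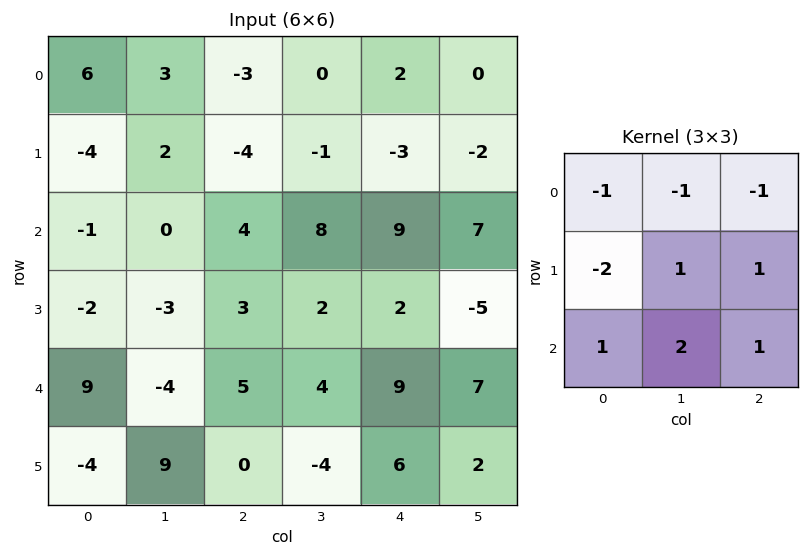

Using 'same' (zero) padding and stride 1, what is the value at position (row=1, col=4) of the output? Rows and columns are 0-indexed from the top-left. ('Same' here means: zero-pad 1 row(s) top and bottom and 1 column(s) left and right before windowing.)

The receptive field on the zero-padded input at this output position is [0 2 0 / -1 -3 -2 / 8 9 7]. Elementwise product with the kernel and sum: 0·-1 + 2·-1 + 0·-1 + -1·-2 + -3·1 + -2·1 + 8·1 + 9·2 + 7·1.

28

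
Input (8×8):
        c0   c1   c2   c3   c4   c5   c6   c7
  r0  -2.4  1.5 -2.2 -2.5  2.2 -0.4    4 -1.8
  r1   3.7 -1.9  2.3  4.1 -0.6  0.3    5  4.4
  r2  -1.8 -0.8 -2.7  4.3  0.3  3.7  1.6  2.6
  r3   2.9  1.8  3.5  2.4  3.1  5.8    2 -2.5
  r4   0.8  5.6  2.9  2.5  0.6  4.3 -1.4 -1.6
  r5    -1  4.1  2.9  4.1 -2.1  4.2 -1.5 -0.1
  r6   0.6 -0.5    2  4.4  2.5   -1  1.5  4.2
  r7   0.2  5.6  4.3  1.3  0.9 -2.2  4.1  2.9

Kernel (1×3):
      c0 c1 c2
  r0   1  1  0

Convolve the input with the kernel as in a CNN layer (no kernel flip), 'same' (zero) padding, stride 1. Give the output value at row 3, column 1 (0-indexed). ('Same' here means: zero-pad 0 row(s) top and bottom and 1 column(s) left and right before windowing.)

4.7

The receptive field on the zero-padded input at this output position is [2.9 1.8 3.5]. Elementwise product with the kernel and sum: 2.9·1 + 1.8·1.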